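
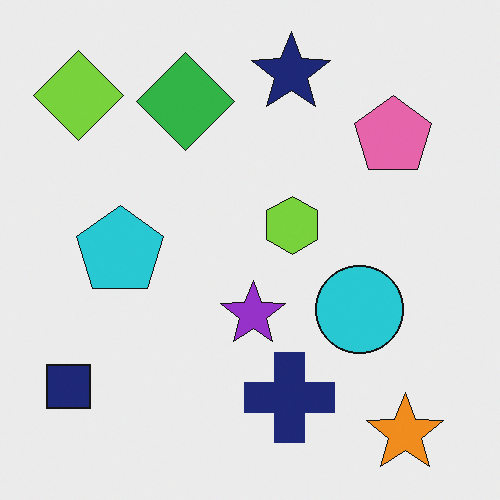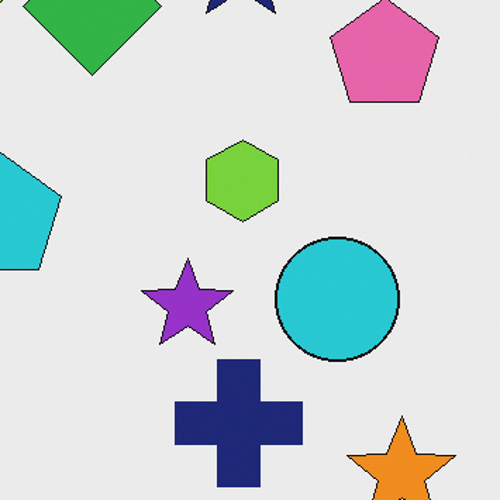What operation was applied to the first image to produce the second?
The image was cropped to a modestly smaller region and rescaled.

The visible shapes are larger and the field of view is narrower; shapes near the original edges may be partly or wholly outside the frame — a crop-and-rescale.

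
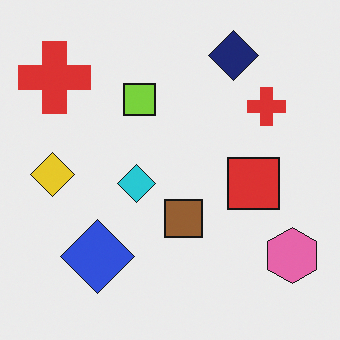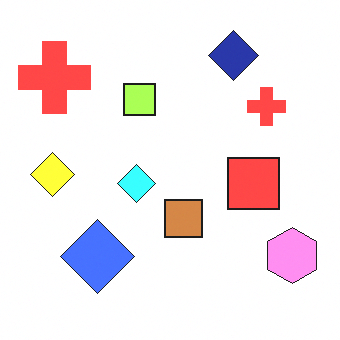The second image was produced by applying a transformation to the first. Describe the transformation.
The transformation is: brightened a lot.

Every pixel — background and shapes alike — is uniformly brightened.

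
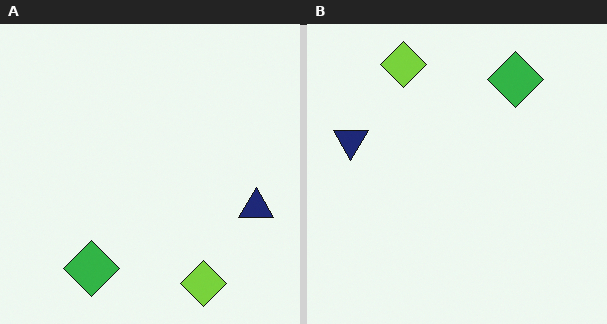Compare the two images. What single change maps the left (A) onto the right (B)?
It was rotated 180°.

The lime diamond sits in the bottom-right of the left (A) image and the top-left of the right (B) — consistent with a whole-image 180° rotation.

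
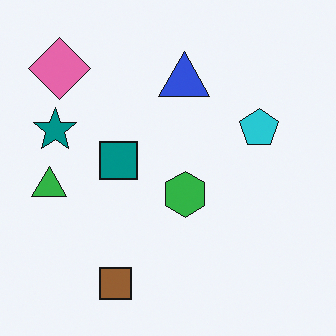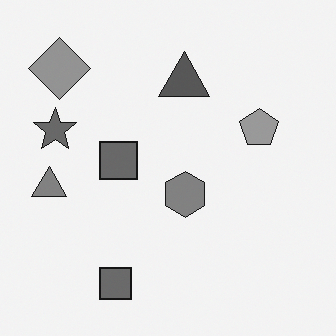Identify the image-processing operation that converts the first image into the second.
The transformation is: converted to grayscale.

All color is removed — every shape is now a shade of grey.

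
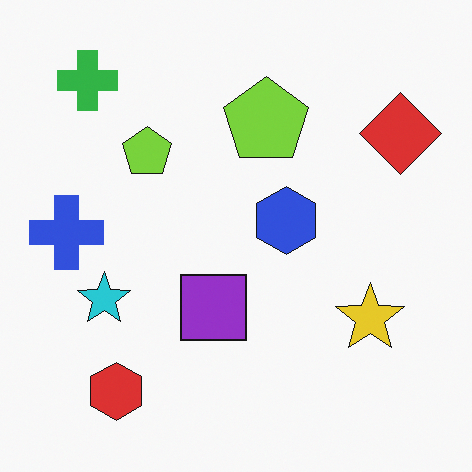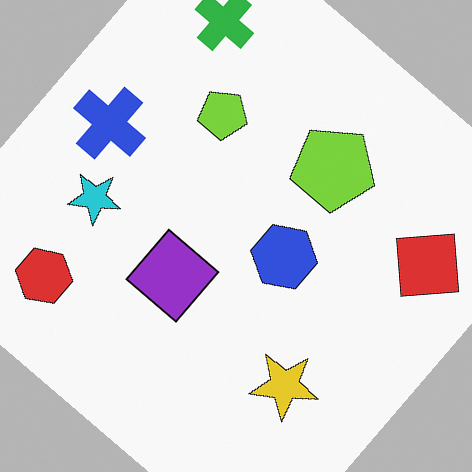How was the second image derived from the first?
The image was rotated clockwise by a large amount — several tens of degrees.

Every shape is tilted by the same angle and the image corners show triangular fill wedges — a whole-image rotation by a non-right angle.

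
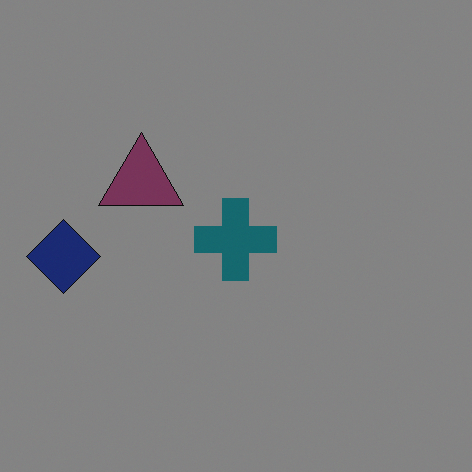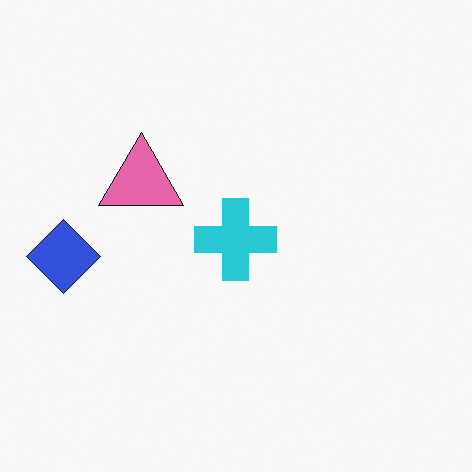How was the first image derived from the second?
The image was substantially darkened.

Every pixel — background and shapes alike — is uniformly darkened.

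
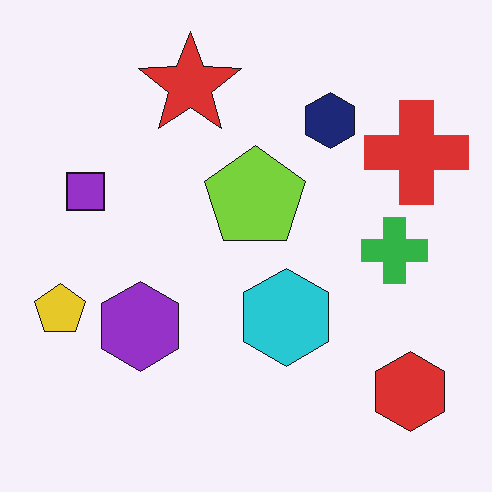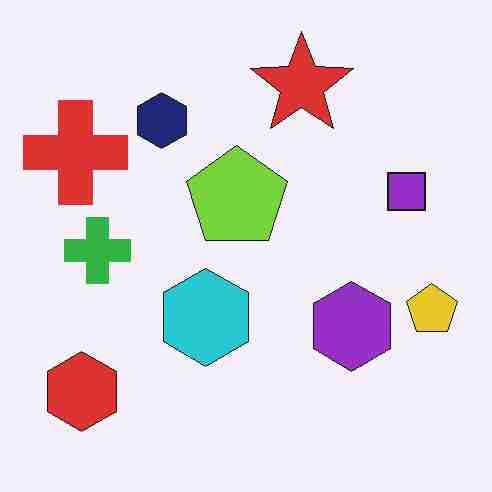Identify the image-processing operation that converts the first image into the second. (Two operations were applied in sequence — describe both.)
The second image is the first flipped horizontally (left ↔ right), then heavily JPEG-compressed with obvious blocking artifacts.

The yellow pentagon is in the left of the first image and the right of the second — shapes on opposite sides of the vertical midline have swapped in a mirror flip. Blocky 8×8 compression artifacts appear around shape edges and the flat background shows ringing — characteristic JPEG degradation.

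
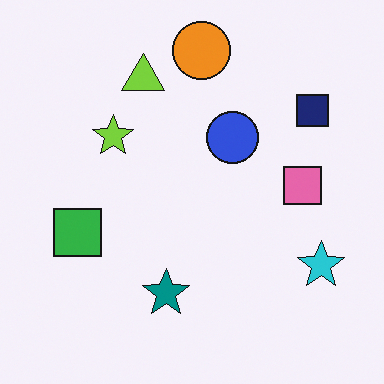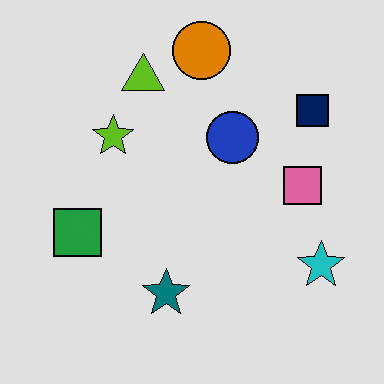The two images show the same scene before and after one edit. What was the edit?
The second image is the first moderately posterized.

Each flat color has snapped to a coarser quantized level — most visibly, the near-white background has dropped to a flat grey.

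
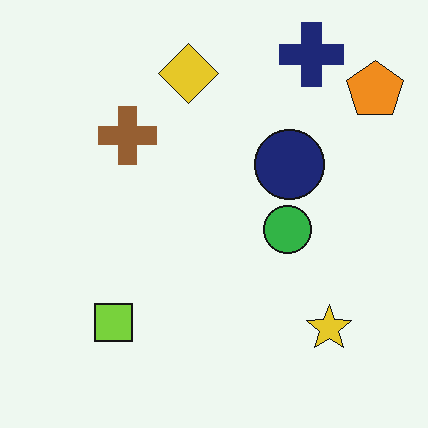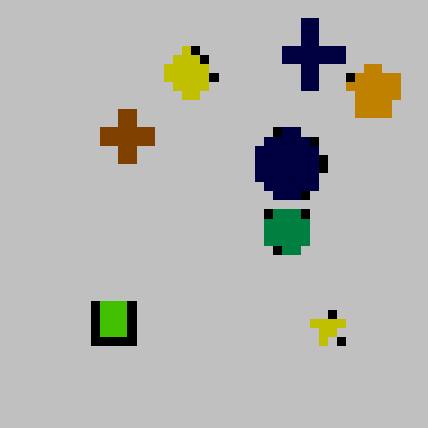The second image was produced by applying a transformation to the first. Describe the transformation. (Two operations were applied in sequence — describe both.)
The image was heavily posterized to just a handful of flat colors, then heavily pixelated into large blocks.

Each flat color has snapped to a coarser quantized level — most visibly, the near-white background has dropped to a flat grey. Shapes are reduced to large square blocks; fine edges and outlines are lost — a downscale-then-upscale (mosaic) effect.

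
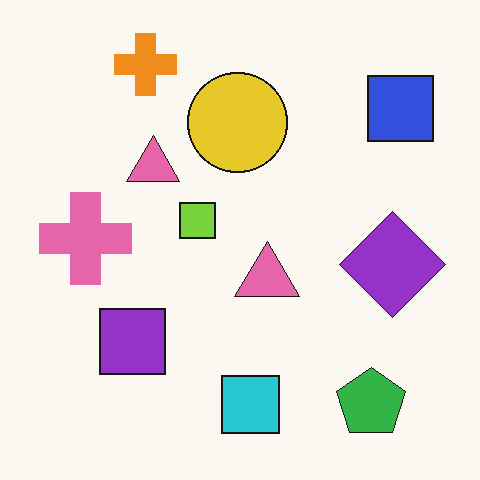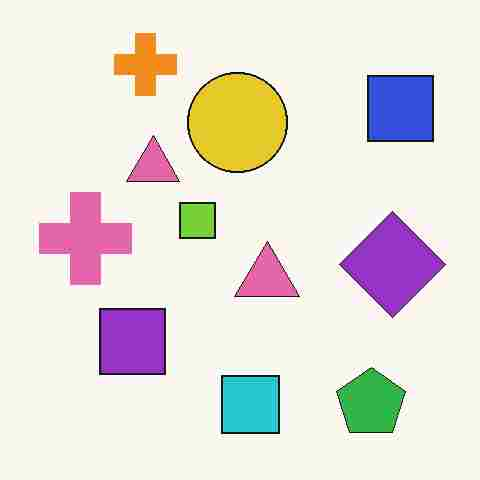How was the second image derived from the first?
The transformation is: degraded with heavy JPEG compression.

Blocky 8×8 compression artifacts appear around shape edges and the flat background shows ringing — characteristic JPEG degradation.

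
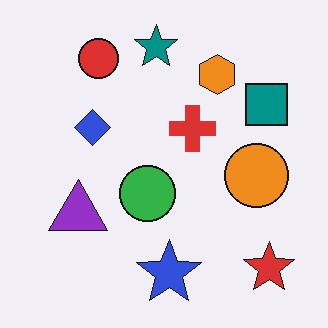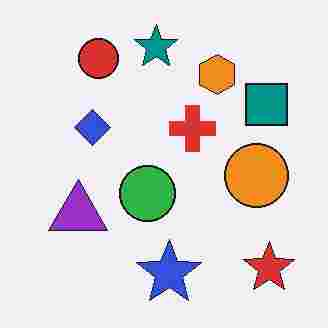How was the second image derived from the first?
Degraded with heavy JPEG compression.

Blocky 8×8 compression artifacts appear around shape edges and the flat background shows ringing — characteristic JPEG degradation.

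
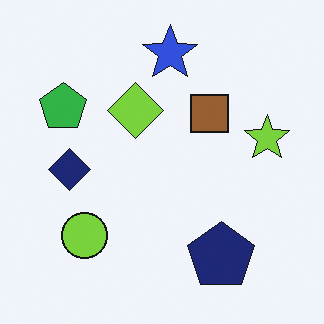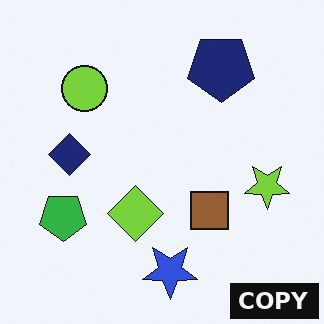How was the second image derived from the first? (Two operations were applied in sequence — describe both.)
The second image is the first flipped vertically (top ↔ bottom), then watermarked with the text "COPY" in the lower-right corner.

The blue star is in the top of the first image and the bottom of the second — shapes on opposite sides of the horizontal midline have swapped in a mirror flip. A dark label reading "COPY" appears in the lower-right corner.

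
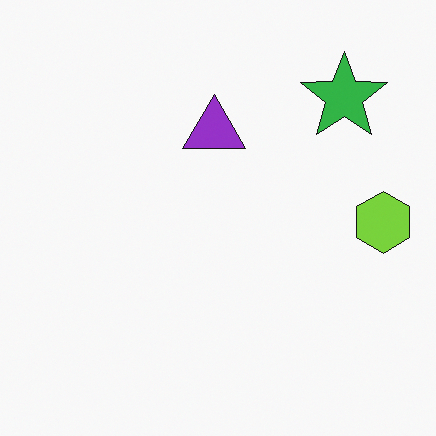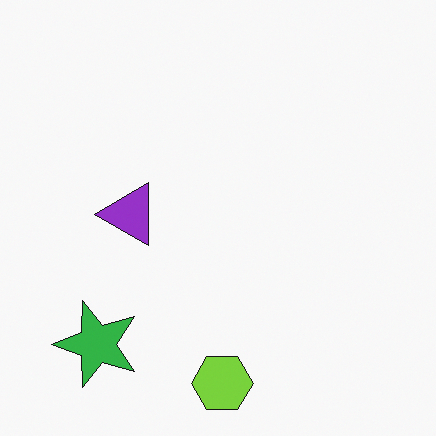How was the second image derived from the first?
The second image is the first transposed (reflected across the top-left ↔ bottom-right diagonal).

Shapes have swapped their row and column positions — what was in the top-right is now in the bottom-left — a diagonal reflection.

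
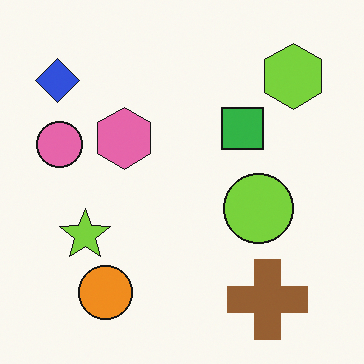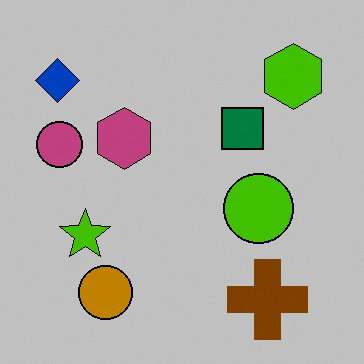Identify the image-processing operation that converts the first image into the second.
Aggressively posterized.

Each flat color has snapped to a coarser quantized level — most visibly, the near-white background has dropped to a flat grey.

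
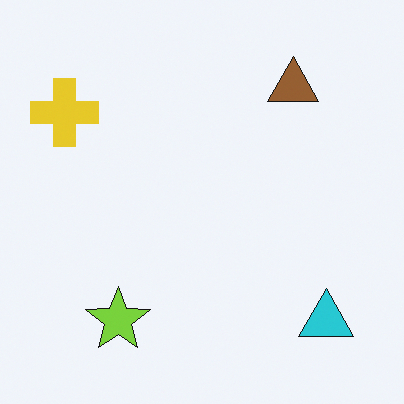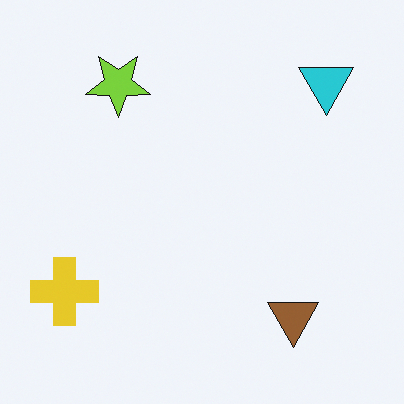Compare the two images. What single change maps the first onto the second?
The transformation is: flipped vertically (top ↔ bottom).

The cyan triangle is in the bottom-right of the first image and the top-right of the second — shapes on opposite sides of the horizontal midline have swapped in a mirror flip.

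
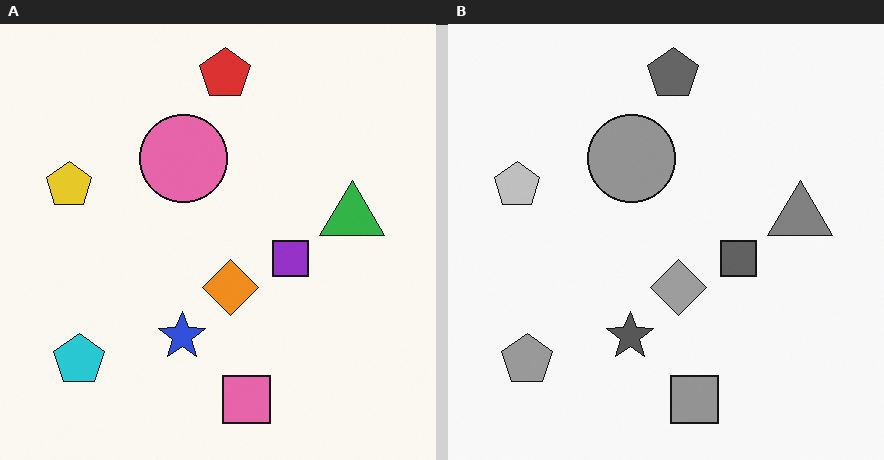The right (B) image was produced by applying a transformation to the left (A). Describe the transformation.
It was converted to grayscale.

All color is removed — every shape is now a shade of grey.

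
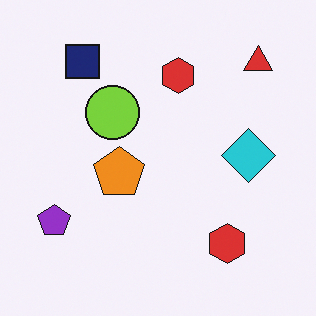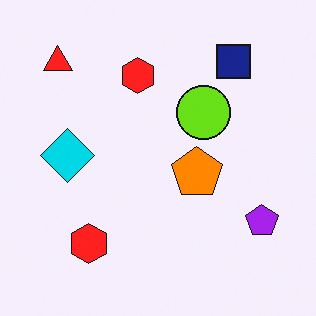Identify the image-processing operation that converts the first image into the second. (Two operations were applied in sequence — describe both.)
The transformation is: slightly oversaturated, then flipped horizontally (left ↔ right).

All colors are more vivid — a global saturation change. The purple pentagon is in the bottom-left of the first image and the bottom-right of the second — shapes on opposite sides of the vertical midline have swapped in a mirror flip.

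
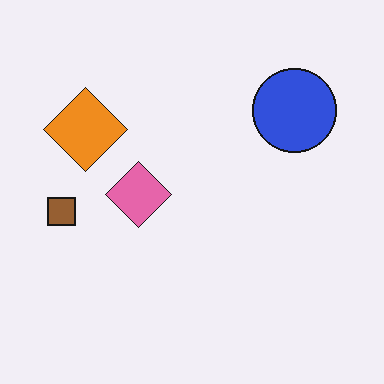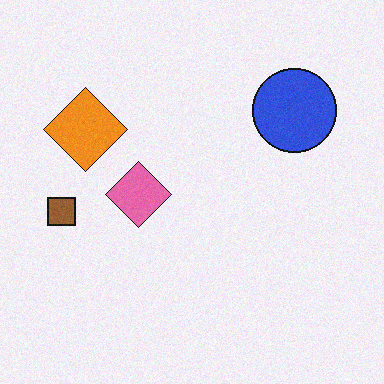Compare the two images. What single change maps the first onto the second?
The image was degraded with subtle gaussian noise.

Random speckle covers the whole image, including the flat background.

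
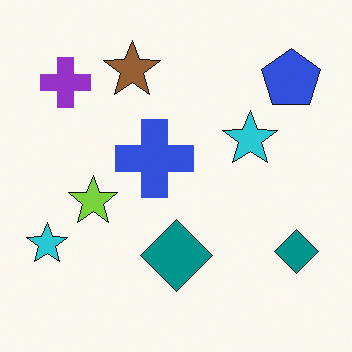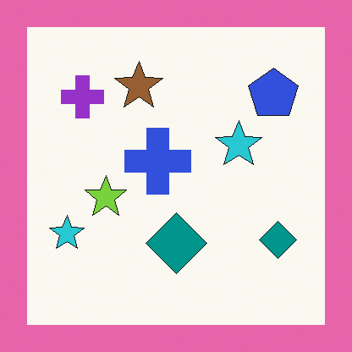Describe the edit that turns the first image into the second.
The image was framed with a pink border.

A solid pink frame runs around the edge of the second image, with the content slightly shrunk inside it.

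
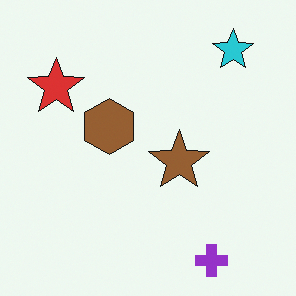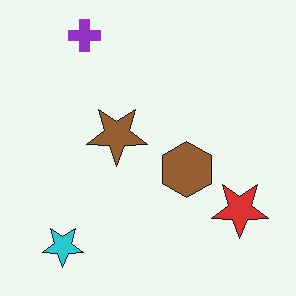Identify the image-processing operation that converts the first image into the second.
The transformation is: rotated 180°.

The cyan star sits in the top-right of the first image and the bottom-left of the second — consistent with a whole-image 180° rotation.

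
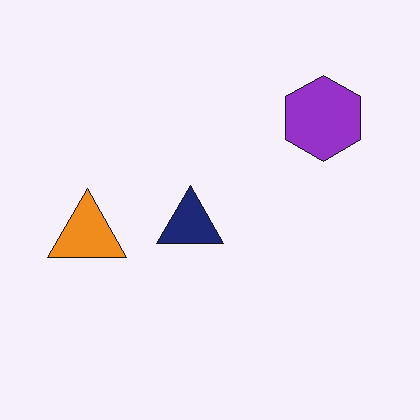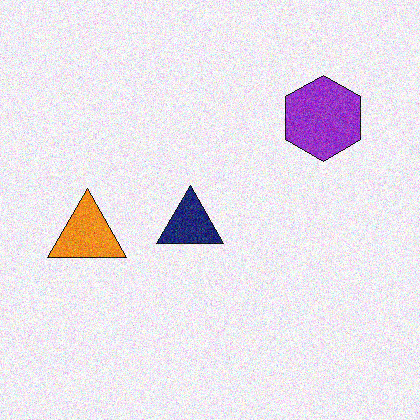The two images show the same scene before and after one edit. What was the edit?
The transformation is: degraded with visible gaussian noise.

Random speckle covers the whole image, including the flat background.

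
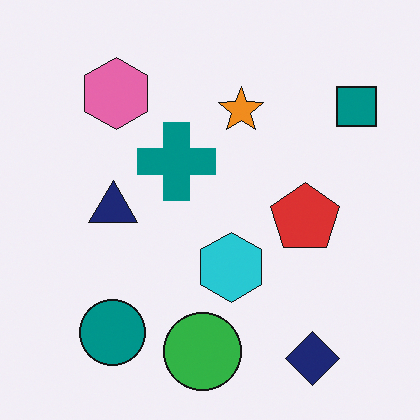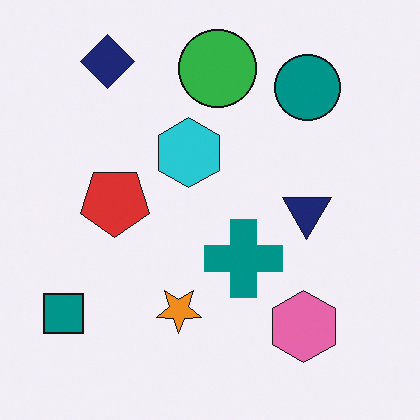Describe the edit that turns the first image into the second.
Rotated 180°.

The navy diamond sits in the bottom-right of the first image and the top-left of the second — consistent with a whole-image 180° rotation.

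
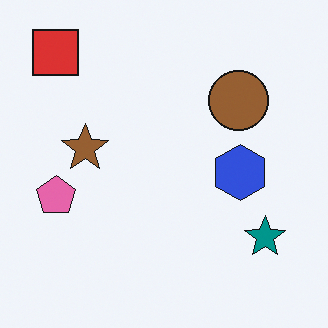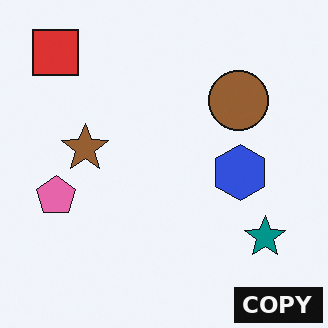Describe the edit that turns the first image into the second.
It was watermarked with the text "COPY" in the lower-right corner.

A dark label reading "COPY" appears in the lower-right corner.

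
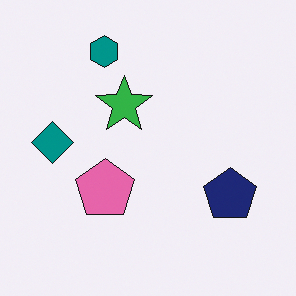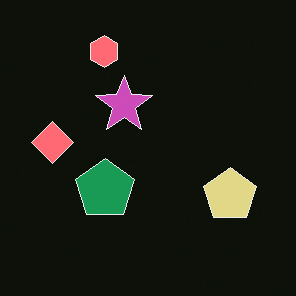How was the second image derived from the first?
This is the original image color-inverted (negative).

The light background has become dark and every shape's color is its complement — a photographic negative.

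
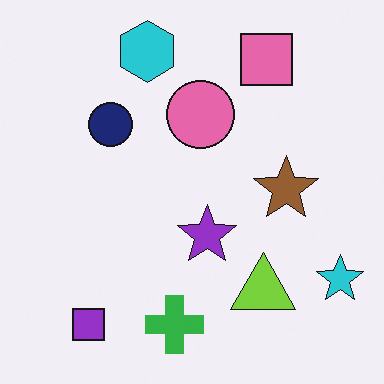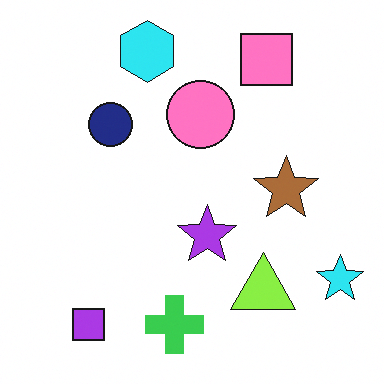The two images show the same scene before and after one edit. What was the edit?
The second image is the first brightened a little.

Every pixel — background and shapes alike — is uniformly brightened.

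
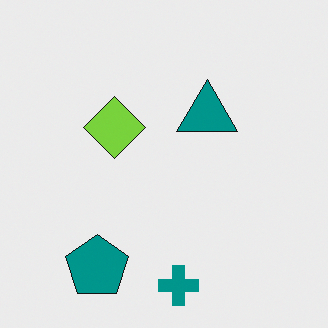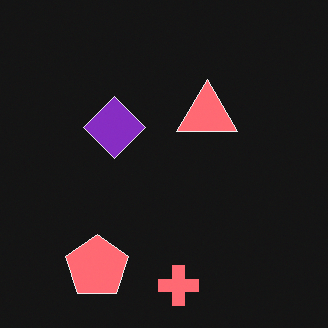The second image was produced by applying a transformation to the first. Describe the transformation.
Color-inverted (negative).

The light background has become dark and every shape's color is its complement — a photographic negative.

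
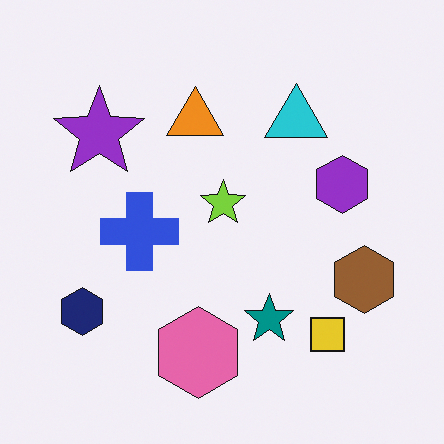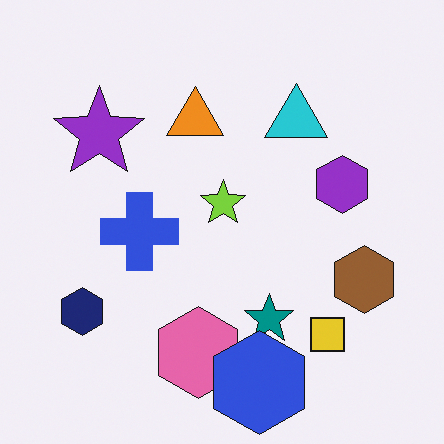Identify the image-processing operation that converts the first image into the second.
It was overlaid with an additional blue hexagon.

A blue hexagon appears in the second image that is absent from the first.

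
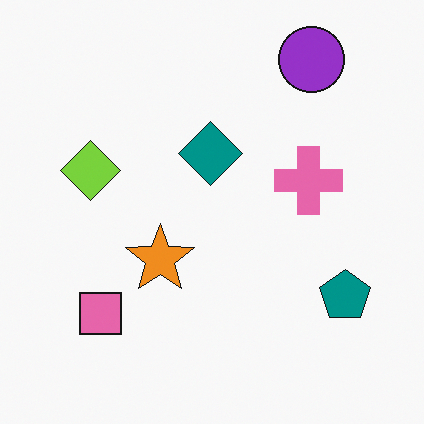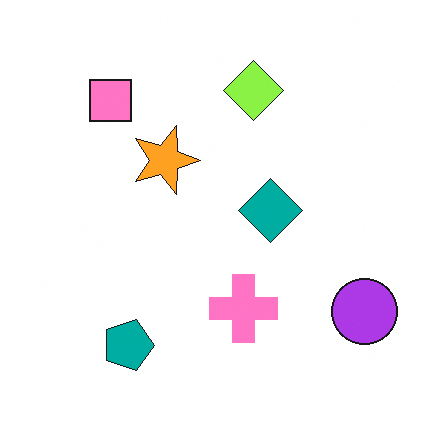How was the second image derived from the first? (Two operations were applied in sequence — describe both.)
The second image is the first rotated 90° clockwise, then slightly brightened.

The purple circle sits in the top-right of the first image and the bottom-right of the second — consistent with a whole-image 90° clockwise rotation. Every pixel — background and shapes alike — is uniformly brightened.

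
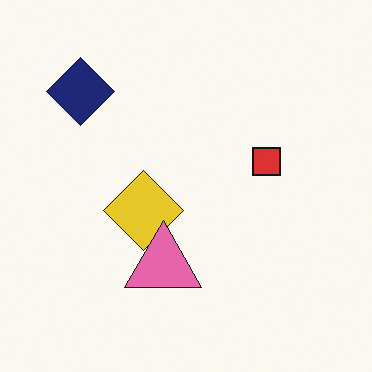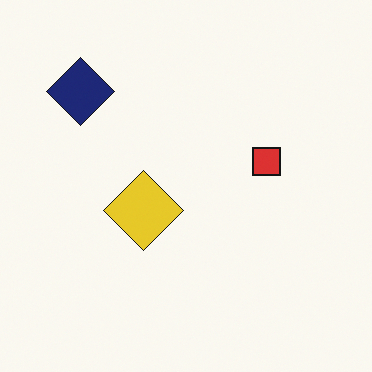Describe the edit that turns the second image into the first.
This is the original image overlaid with an additional pink triangle.

A pink triangle appears in the first image that is absent from the second.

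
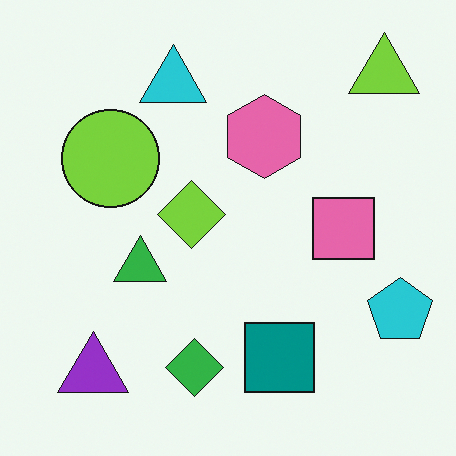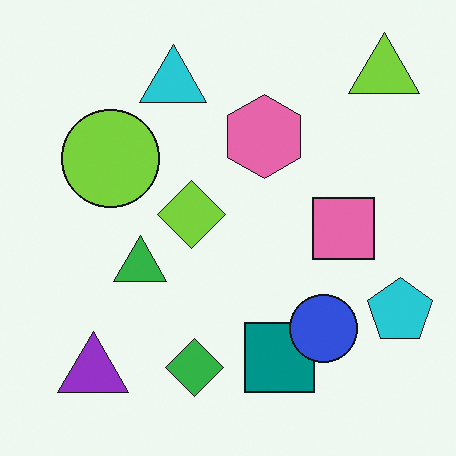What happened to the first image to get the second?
Overlaid with an additional blue circle.

A blue circle appears in the second image that is absent from the first.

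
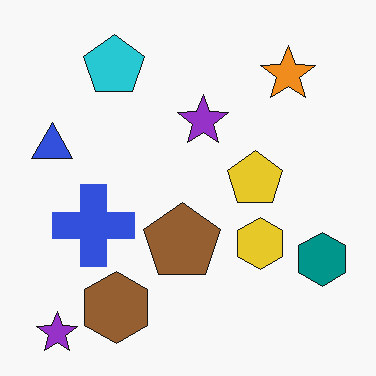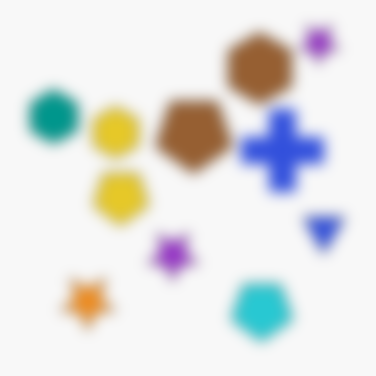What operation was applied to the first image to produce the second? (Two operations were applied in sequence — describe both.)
It was strongly gaussian-blurred, then rotated 180°.

Shape edges and outlines are uniformly softened across the whole image. The teal hexagon sits in the bottom-right of the first image and the top-left of the second — consistent with a whole-image 180° rotation.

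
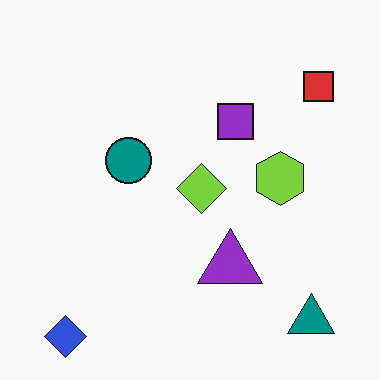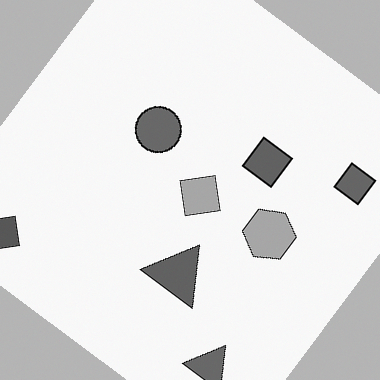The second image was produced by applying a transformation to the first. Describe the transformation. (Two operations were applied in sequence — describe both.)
The transformation is: rotated clockwise by a large amount — several tens of degrees, then converted to grayscale.

Every shape is tilted by the same angle and the image corners show triangular fill wedges — a whole-image rotation by a non-right angle. All color is removed — every shape is now a shade of grey.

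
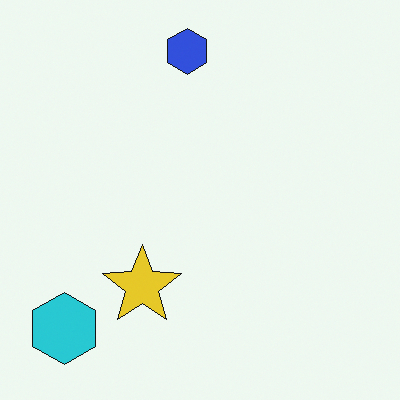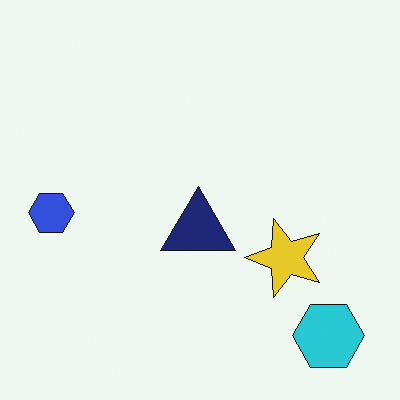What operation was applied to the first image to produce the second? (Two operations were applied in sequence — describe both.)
The transformation is: rotated 90° counter-clockwise, then overlaid with an additional navy triangle.

The cyan hexagon sits in the bottom-left of the first image and the bottom-right of the second — consistent with a whole-image 90° counter-clockwise rotation. A navy triangle appears in the second image that is absent from the first.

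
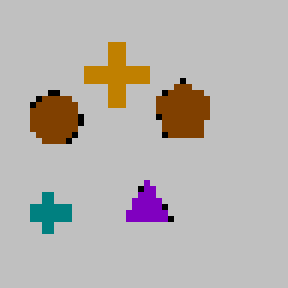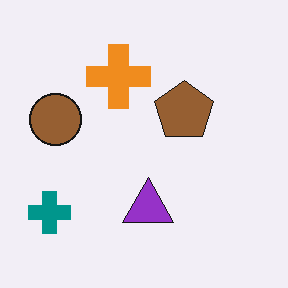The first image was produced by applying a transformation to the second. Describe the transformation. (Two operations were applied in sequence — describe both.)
It was heavily posterized to just a handful of flat colors, then pixelated into visible square blocks.

Each flat color has snapped to a coarser quantized level — most visibly, the near-white background has dropped to a flat grey. Shapes are reduced to large square blocks; fine edges and outlines are lost — a downscale-then-upscale (mosaic) effect.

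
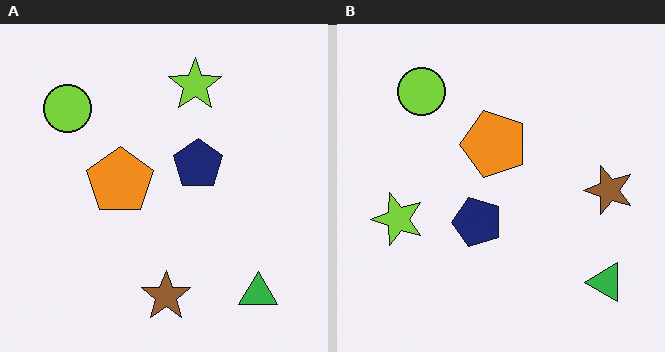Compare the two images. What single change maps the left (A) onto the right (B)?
It was transposed (reflected across the top-left ↔ bottom-right diagonal).

Shapes have swapped their row and column positions — what was in the top-right is now in the bottom-left — a diagonal reflection.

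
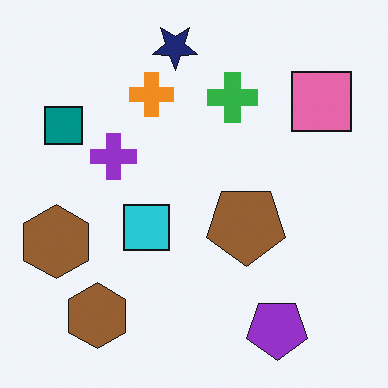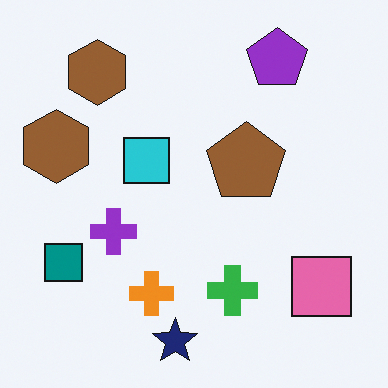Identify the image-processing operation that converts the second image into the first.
This is the original image flipped vertically (top ↔ bottom).

The navy star is in the bottom of the second image and the top of the first — shapes on opposite sides of the horizontal midline have swapped in a mirror flip.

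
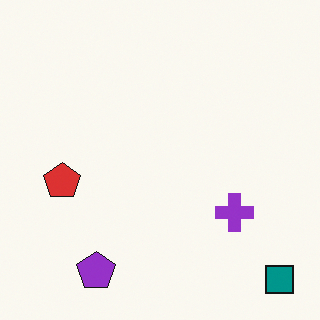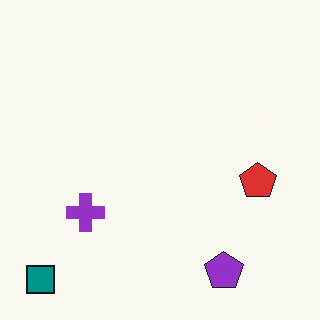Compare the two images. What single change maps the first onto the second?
This is the original image flipped horizontally (left ↔ right).

The teal square is in the bottom-right of the first image and the bottom-left of the second — shapes on opposite sides of the vertical midline have swapped in a mirror flip.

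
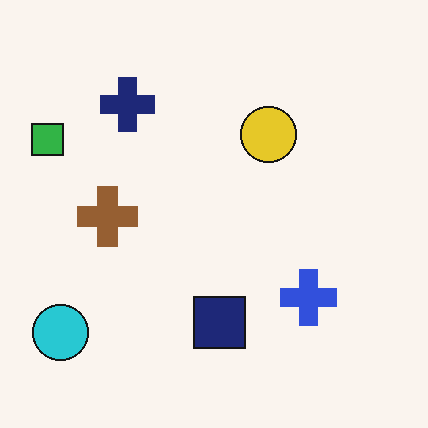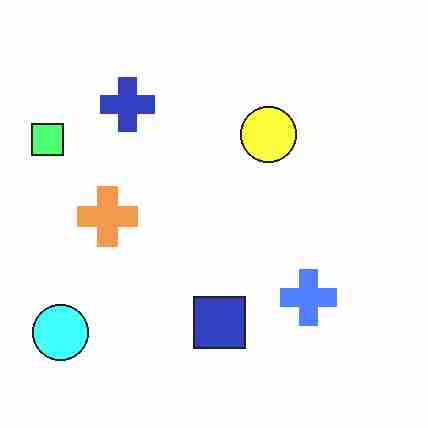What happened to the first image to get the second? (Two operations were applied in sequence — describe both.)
It was substantially brightened, then heavily JPEG-compressed with obvious blocking artifacts.

Every pixel — background and shapes alike — is uniformly brightened. Blocky 8×8 compression artifacts appear around shape edges and the flat background shows ringing — characteristic JPEG degradation.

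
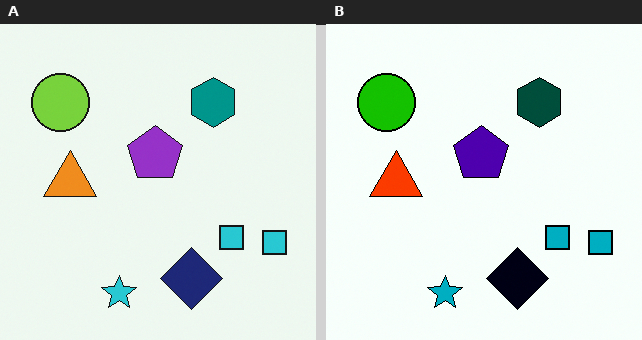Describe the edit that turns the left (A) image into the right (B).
The image was boosted in contrast.

Tones are pushed away from mid-grey across the whole image — a global contrast change.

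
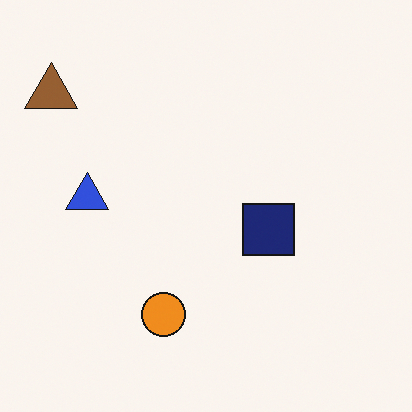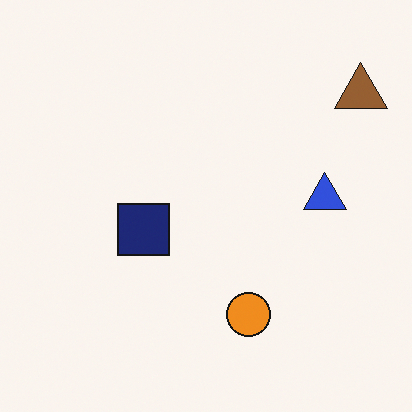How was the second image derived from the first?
It was flipped horizontally (left ↔ right).

The brown triangle is in the top-left of the first image and the top-right of the second — shapes on opposite sides of the vertical midline have swapped in a mirror flip.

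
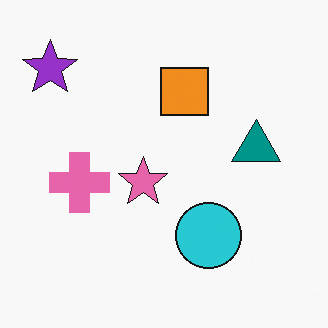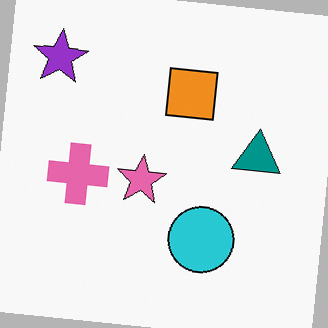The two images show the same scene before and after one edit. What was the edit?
Rotated clockwise by a few degrees.

Every shape is tilted by the same angle and the image corners show triangular fill wedges — a whole-image rotation by a non-right angle.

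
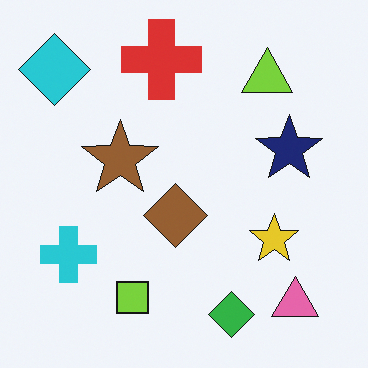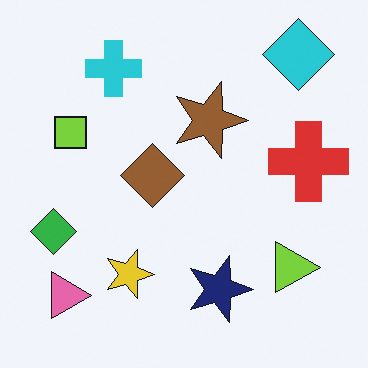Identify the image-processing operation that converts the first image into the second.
The second image is the first rotated 90° clockwise.

The cyan diamond sits in the top-left of the first image and the top-right of the second — consistent with a whole-image 90° clockwise rotation.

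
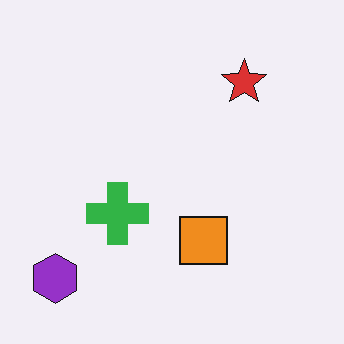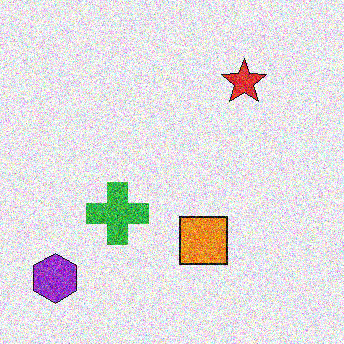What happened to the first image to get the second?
Degraded with heavy additive noise.

Random speckle covers the whole image, including the flat background.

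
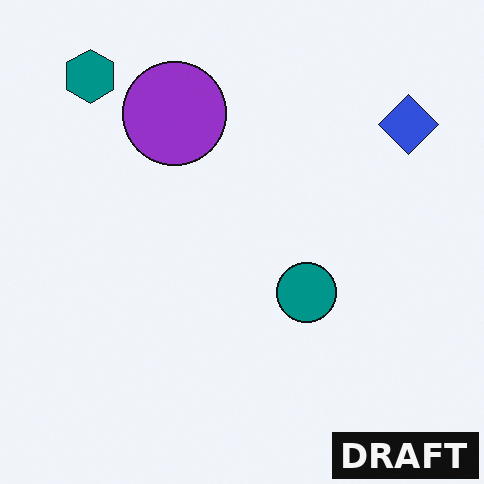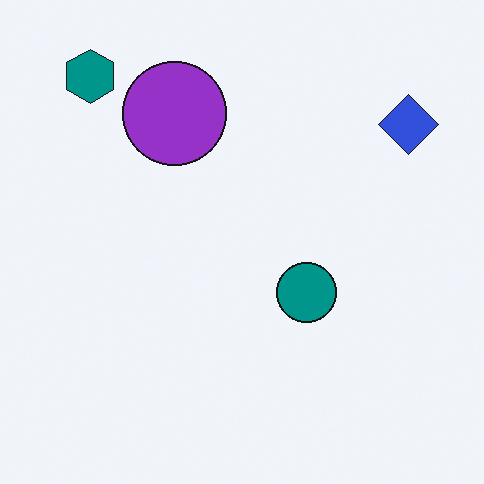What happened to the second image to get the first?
It was watermarked with the text "DRAFT" in the lower-right corner.

A dark label reading "DRAFT" appears in the lower-right corner.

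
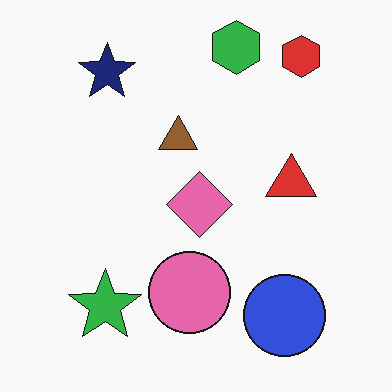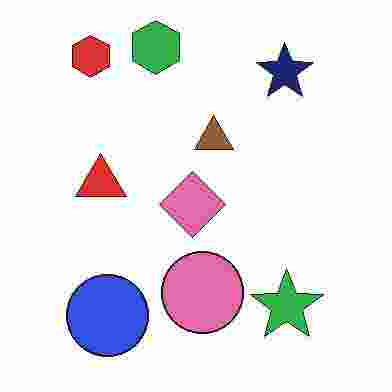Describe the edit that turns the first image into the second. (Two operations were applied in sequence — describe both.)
Degraded with heavy JPEG compression, then flipped horizontally (left ↔ right).

Blocky 8×8 compression artifacts appear around shape edges and the flat background shows ringing — characteristic JPEG degradation. The red hexagon is in the top-right of the first image and the top-left of the second — shapes on opposite sides of the vertical midline have swapped in a mirror flip.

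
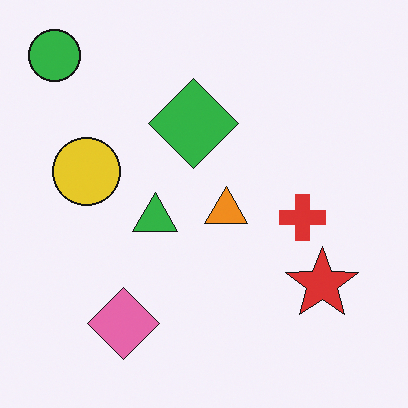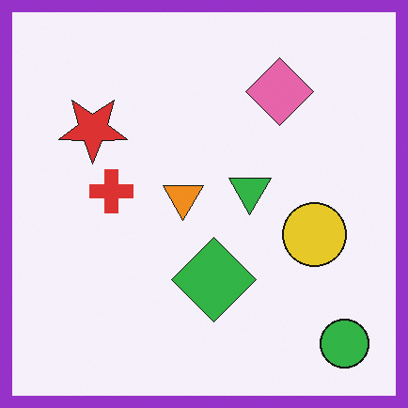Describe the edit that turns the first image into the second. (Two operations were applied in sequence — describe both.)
The image was rotated 180°, then framed with a purple border.

The green circle sits in the top-left of the first image and the bottom-right of the second — consistent with a whole-image 180° rotation. A solid purple frame runs around the edge of the second image, with the content slightly shrunk inside it.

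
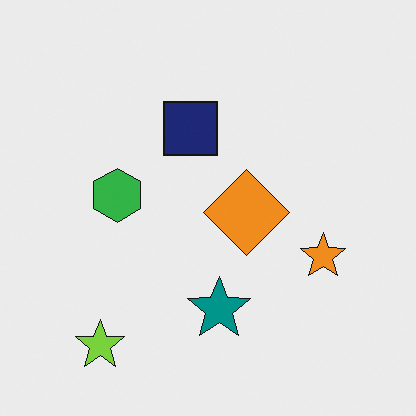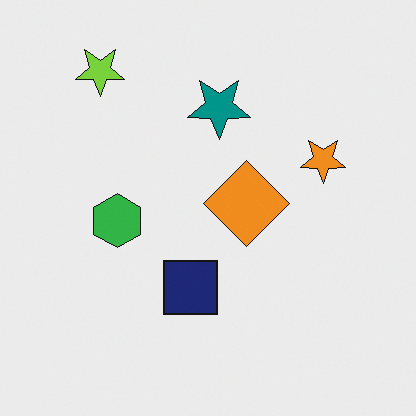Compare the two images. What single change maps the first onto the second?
The image was flipped vertically (top ↔ bottom).

The lime star is in the bottom-left of the first image and the top-left of the second — shapes on opposite sides of the horizontal midline have swapped in a mirror flip.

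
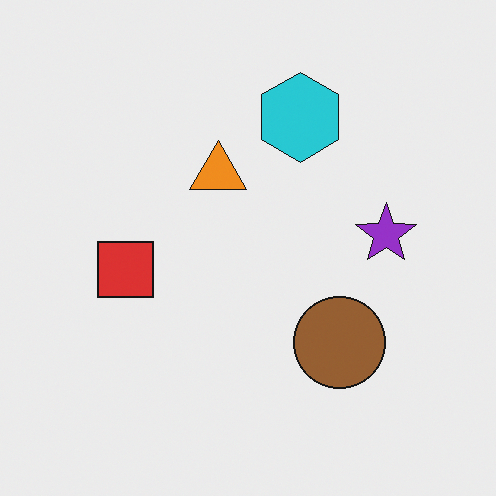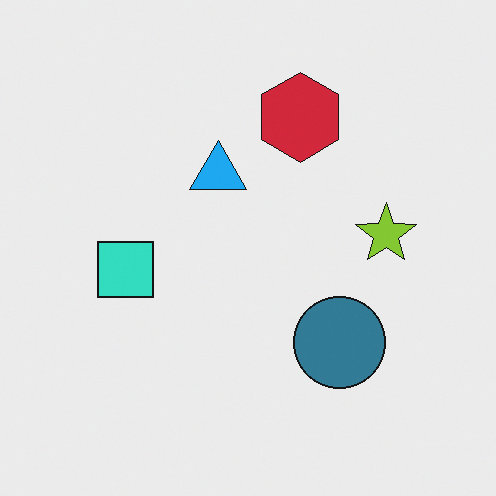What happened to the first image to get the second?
It was hue-shifted by a large amount.

Every shape's color has rotated by the same amount around the hue wheel — a uniform hue shift.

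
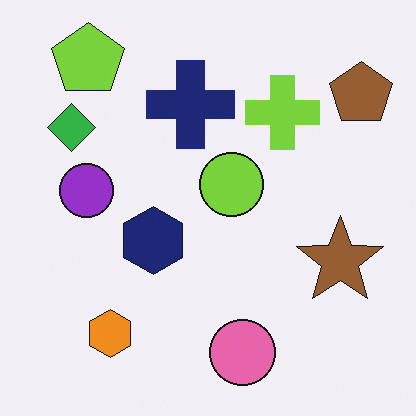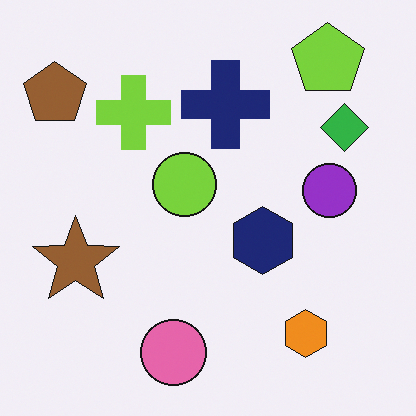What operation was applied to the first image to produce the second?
The transformation is: flipped horizontally (left ↔ right).

The brown pentagon is in the top-right of the first image and the top-left of the second — shapes on opposite sides of the vertical midline have swapped in a mirror flip.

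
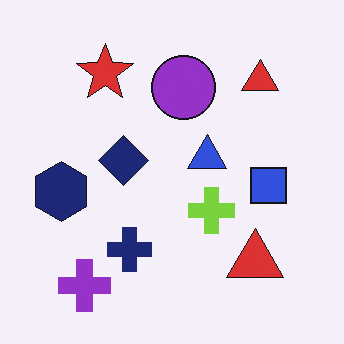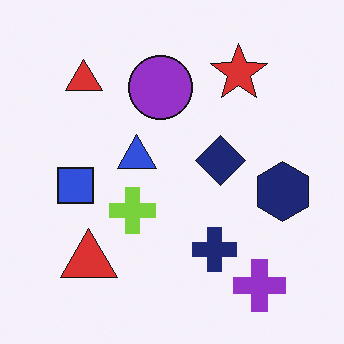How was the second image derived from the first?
It was flipped horizontally (left ↔ right).

The navy hexagon is in the left of the first image and the right of the second — shapes on opposite sides of the vertical midline have swapped in a mirror flip.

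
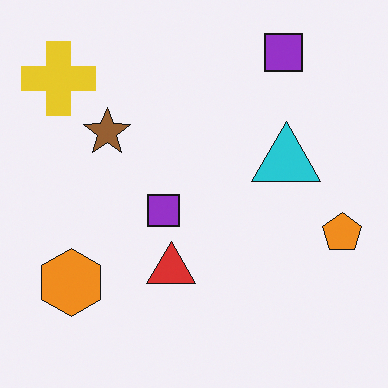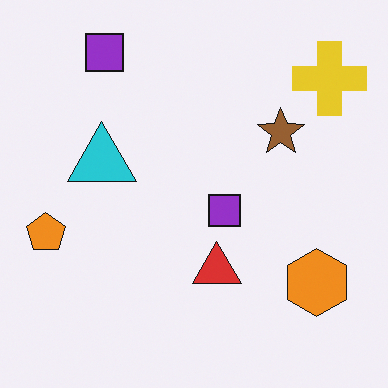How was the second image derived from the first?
The second image is the first flipped horizontally (left ↔ right).

The orange pentagon is in the right of the first image and the left of the second — shapes on opposite sides of the vertical midline have swapped in a mirror flip.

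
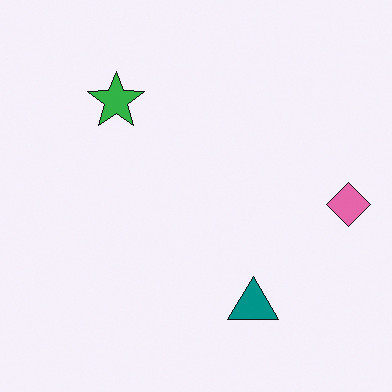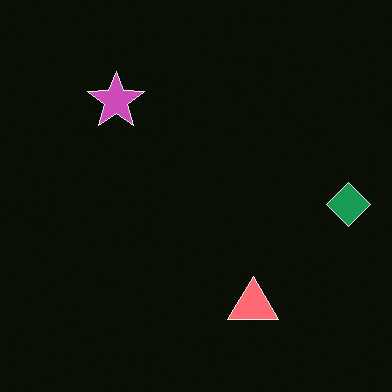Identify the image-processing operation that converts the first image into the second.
The transformation is: color-inverted (negative).

The light background has become dark and every shape's color is its complement — a photographic negative.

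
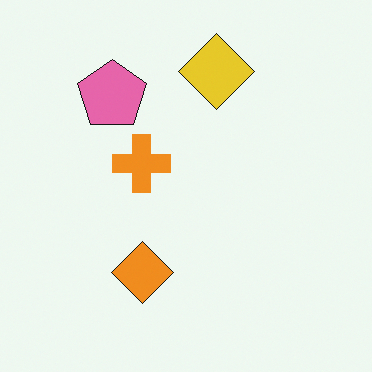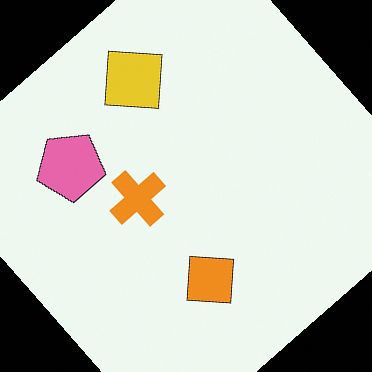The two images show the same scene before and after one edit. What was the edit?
The second image is the first rotated counter-clockwise by a large amount — several tens of degrees.

Every shape is tilted by the same angle and the image corners show triangular fill wedges — a whole-image rotation by a non-right angle.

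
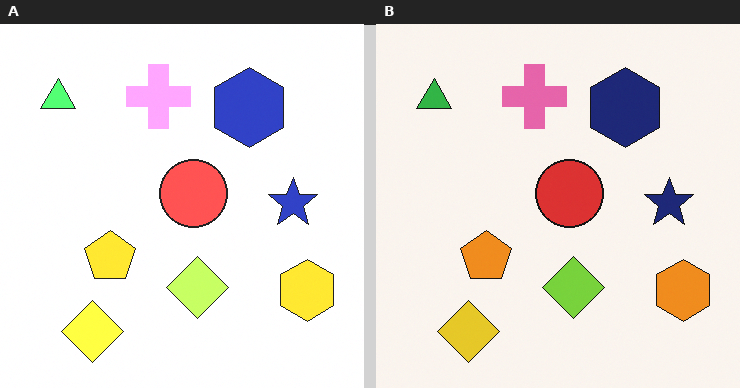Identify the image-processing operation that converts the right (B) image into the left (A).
The transformation is: noticeably brightened.

Every pixel — background and shapes alike — is uniformly brightened.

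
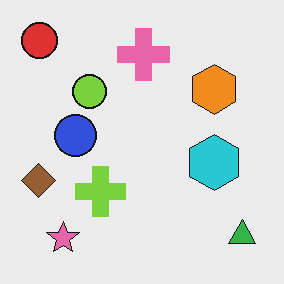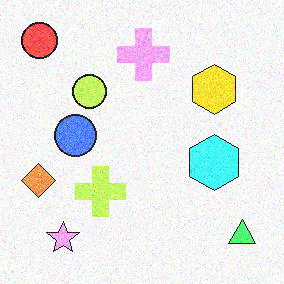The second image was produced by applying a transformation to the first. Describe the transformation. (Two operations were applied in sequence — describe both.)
The second image is the first noticeably brightened, then degraded with moderate additive noise.

Every pixel — background and shapes alike — is uniformly brightened. Random speckle covers the whole image, including the flat background.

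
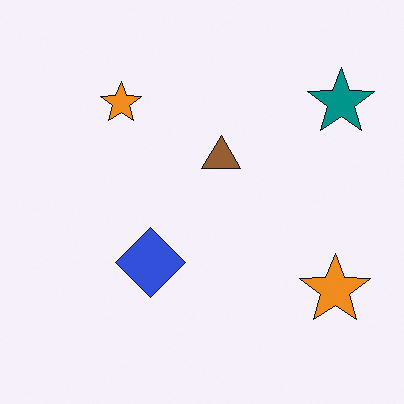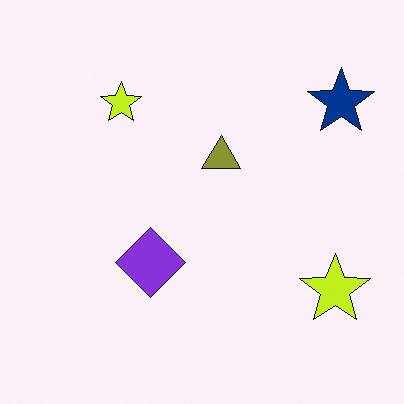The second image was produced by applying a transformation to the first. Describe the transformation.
Hue-shifted slightly.

Every shape's color has rotated by the same amount around the hue wheel — a uniform hue shift.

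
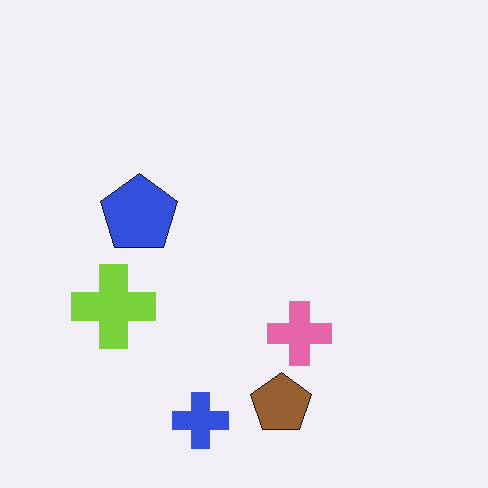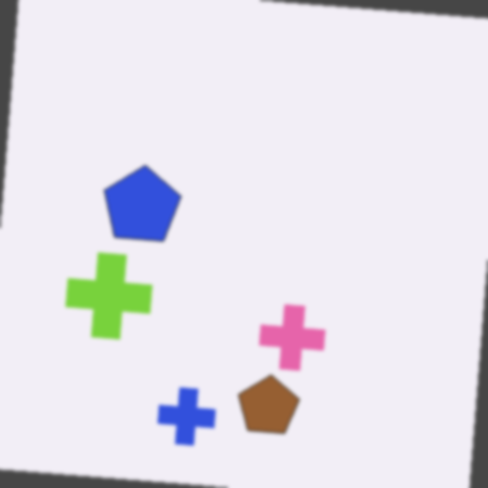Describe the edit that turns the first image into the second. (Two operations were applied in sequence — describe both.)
Rotated clockwise by a few degrees, then lightly blurred.

Every shape is tilted by the same angle and the image corners show triangular fill wedges — a whole-image rotation by a non-right angle. Shape edges and outlines are uniformly softened across the whole image.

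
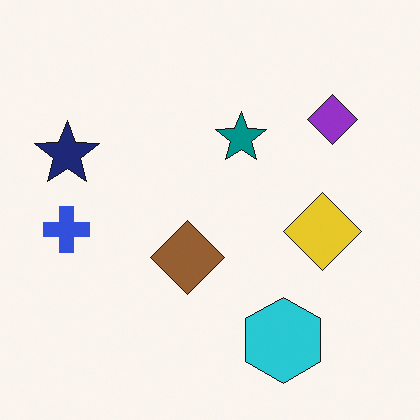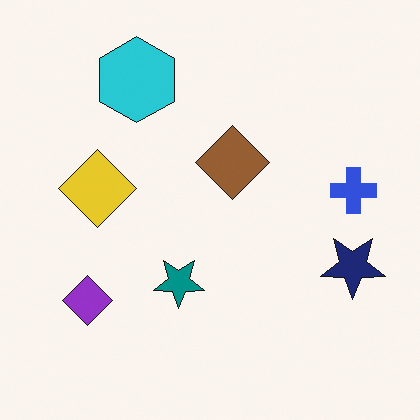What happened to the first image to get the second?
The second image is the first rotated 180°.

The navy star sits in the left of the first image and the right of the second — consistent with a whole-image 180° rotation.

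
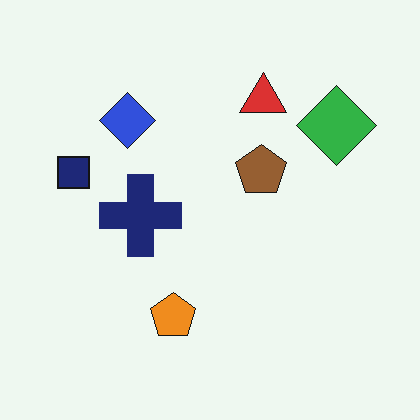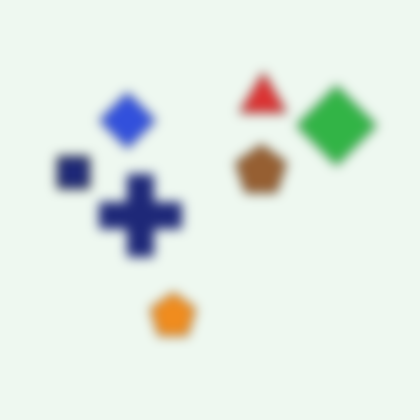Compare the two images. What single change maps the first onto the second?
The second image is the first strongly gaussian-blurred.

Shape edges and outlines are uniformly softened across the whole image.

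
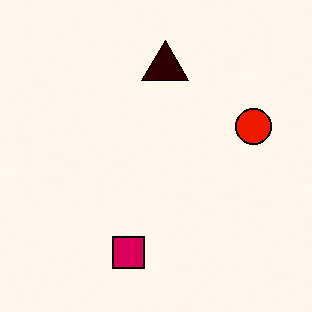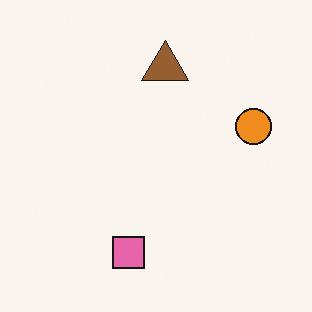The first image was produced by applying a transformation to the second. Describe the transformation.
The transformation is: boosted in contrast.

Tones are pushed away from mid-grey across the whole image — a global contrast change.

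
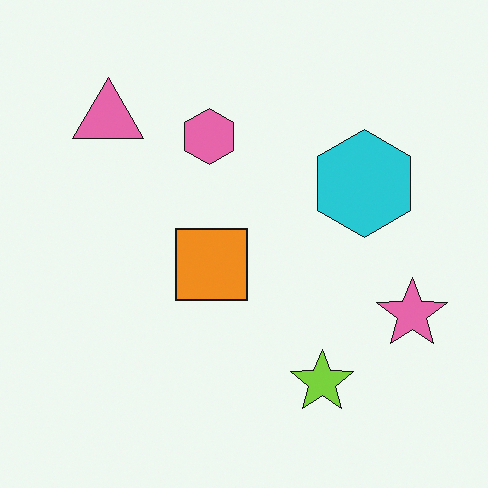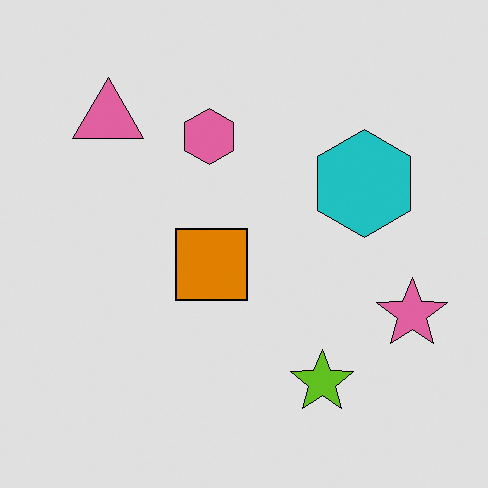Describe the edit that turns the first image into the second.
Moderately posterized.

Each flat color has snapped to a coarser quantized level — most visibly, the near-white background has dropped to a flat grey.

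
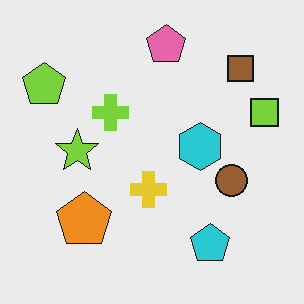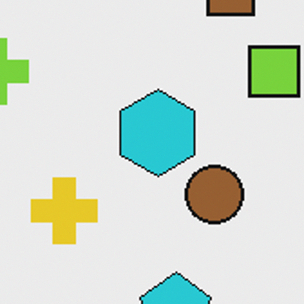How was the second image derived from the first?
The transformation is: cropped to a noticeably smaller region and rescaled.

The visible shapes are larger and the field of view is narrower; shapes near the original edges may be partly or wholly outside the frame — a crop-and-rescale.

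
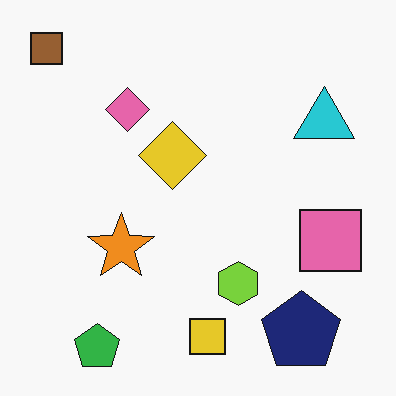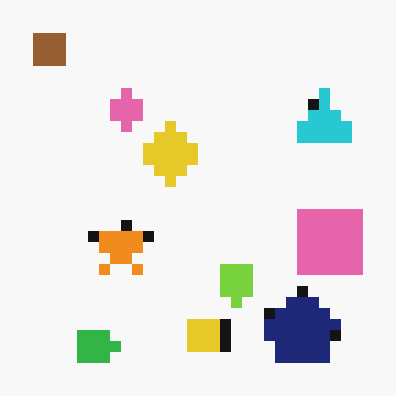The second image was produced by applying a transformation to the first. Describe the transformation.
The image was coarsely pixelated.

Shapes are reduced to large square blocks; fine edges and outlines are lost — a downscale-then-upscale (mosaic) effect.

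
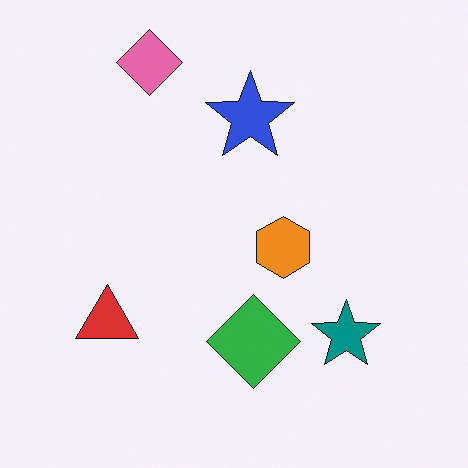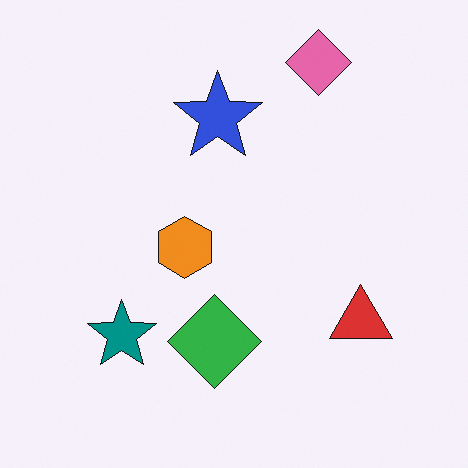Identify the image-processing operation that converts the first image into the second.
The image was flipped horizontally (left ↔ right).

The red triangle is in the bottom-left of the first image and the bottom-right of the second — shapes on opposite sides of the vertical midline have swapped in a mirror flip.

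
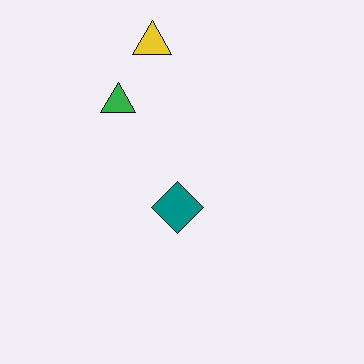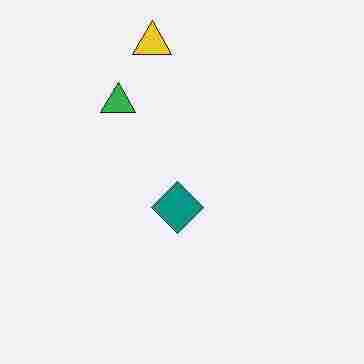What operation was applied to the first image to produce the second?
The transformation is: heavily JPEG-compressed with obvious blocking artifacts.

Blocky 8×8 compression artifacts appear around shape edges and the flat background shows ringing — characteristic JPEG degradation.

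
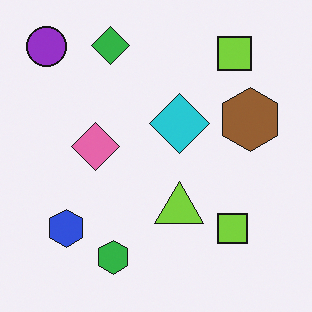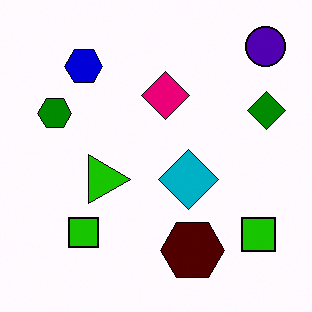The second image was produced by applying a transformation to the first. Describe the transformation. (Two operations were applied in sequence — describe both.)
The second image is the first rotated 90° clockwise, then boosted in contrast.

The purple circle sits in the top-left of the first image and the top-right of the second — consistent with a whole-image 90° clockwise rotation. Tones are pushed away from mid-grey across the whole image — a global contrast change.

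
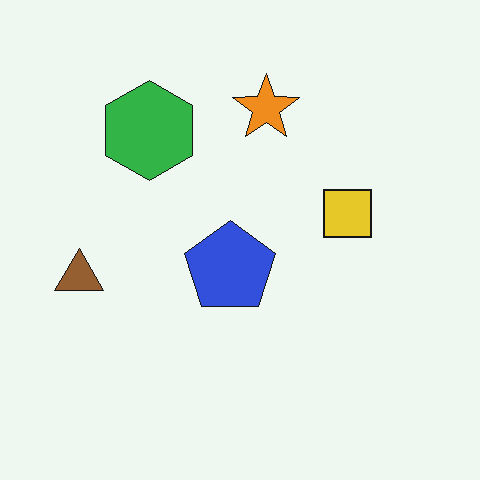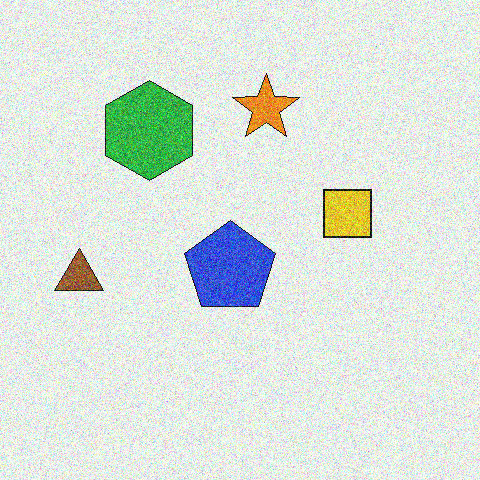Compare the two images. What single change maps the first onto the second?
Degraded with strong gaussian noise.

Random speckle covers the whole image, including the flat background.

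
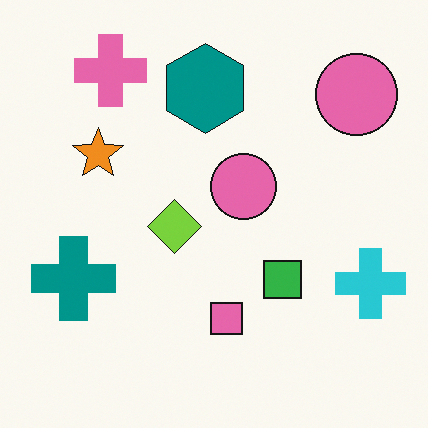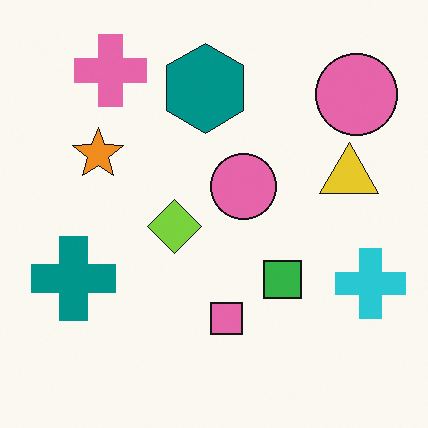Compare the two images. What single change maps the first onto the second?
The transformation is: overlaid with an additional yellow triangle.

A yellow triangle appears in the second image that is absent from the first.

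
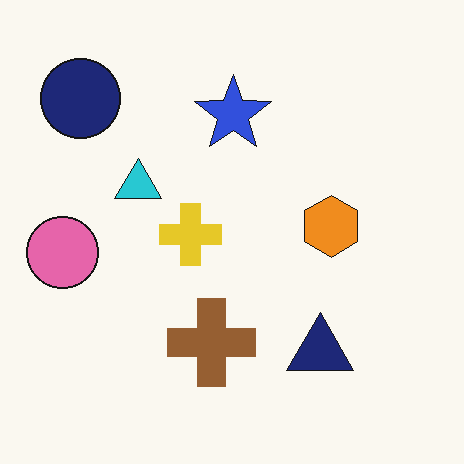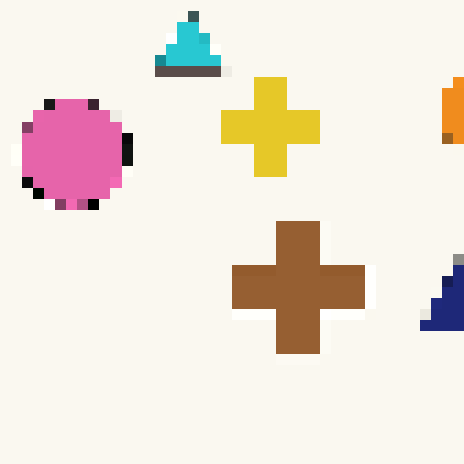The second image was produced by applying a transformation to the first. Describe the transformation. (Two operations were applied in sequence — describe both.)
The transformation is: cropped slightly and scaled back up, then heavily pixelated into large blocks.

The visible shapes are larger and the field of view is narrower; shapes near the original edges may be partly or wholly outside the frame — a crop-and-rescale. Shapes are reduced to large square blocks; fine edges and outlines are lost — a downscale-then-upscale (mosaic) effect.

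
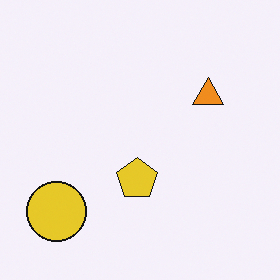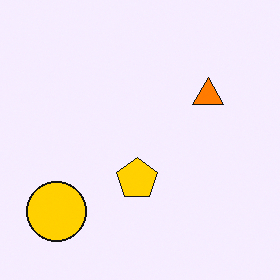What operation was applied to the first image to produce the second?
Made much more vivid (saturation change).

All colors are more vivid — a global saturation change.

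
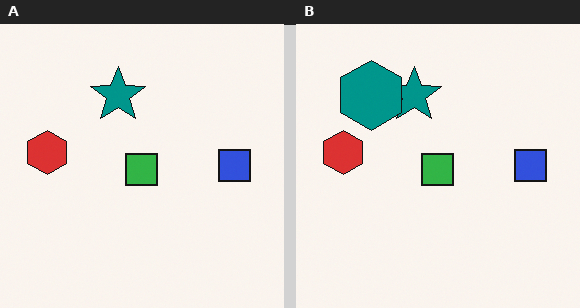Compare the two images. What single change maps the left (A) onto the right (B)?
The transformation is: overlaid with an additional teal hexagon.

A teal hexagon appears in the right (B) image that is absent from the left (A).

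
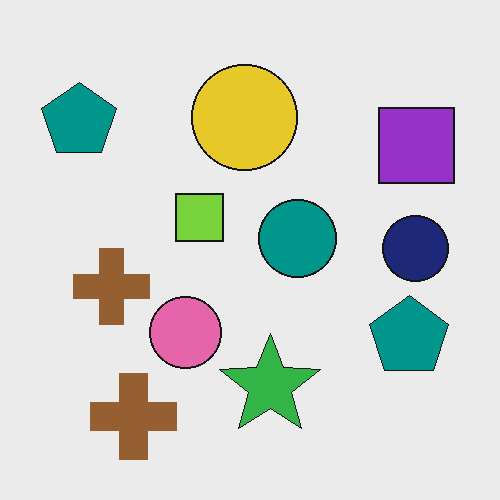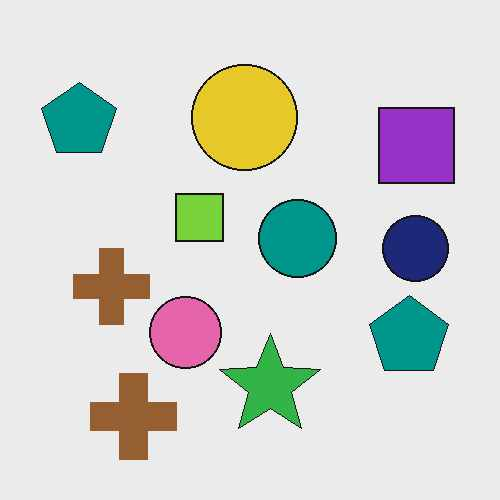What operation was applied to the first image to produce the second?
The image was given moderate JPEG compression.

Blocky 8×8 compression artifacts appear around shape edges and the flat background shows ringing — characteristic JPEG degradation.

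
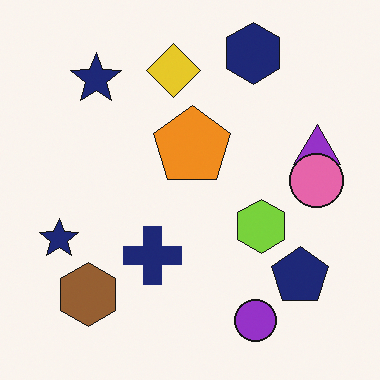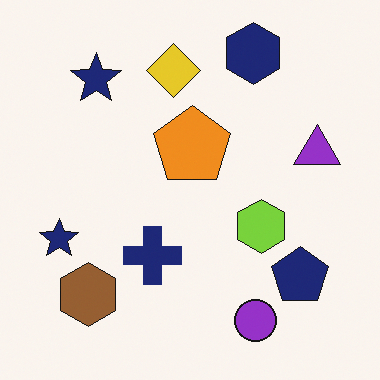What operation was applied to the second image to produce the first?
The image was overlaid with an additional pink circle.

A pink circle appears in the first image that is absent from the second.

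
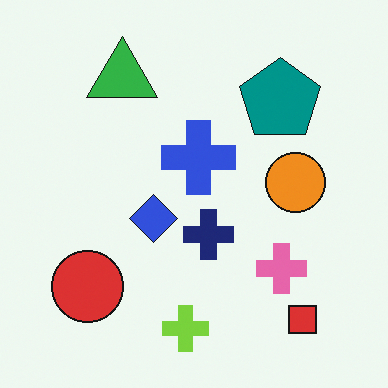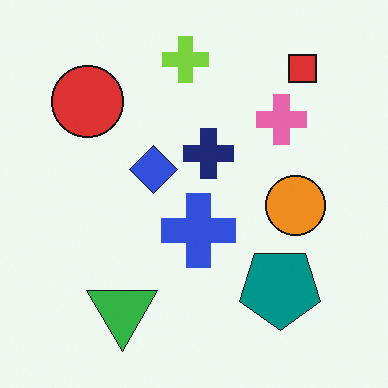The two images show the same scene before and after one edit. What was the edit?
The image was flipped vertically (top ↔ bottom).

The lime cross is in the bottom of the first image and the top of the second — shapes on opposite sides of the horizontal midline have swapped in a mirror flip.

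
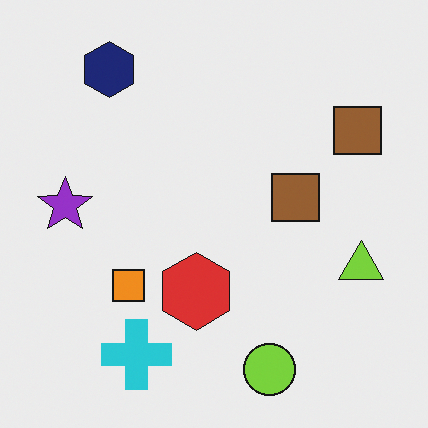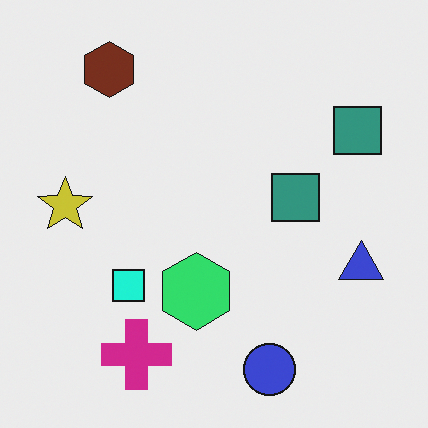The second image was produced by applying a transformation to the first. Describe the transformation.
The transformation is: hue-shifted by a moderate amount.

Every shape's color has rotated by the same amount around the hue wheel — a uniform hue shift.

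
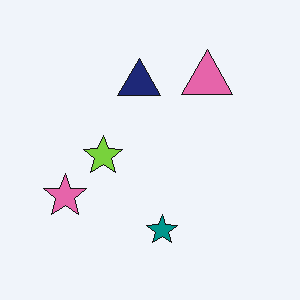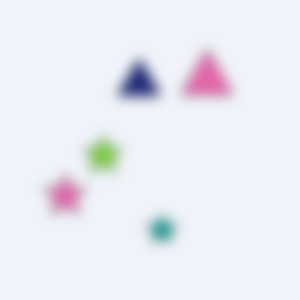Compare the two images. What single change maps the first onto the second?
This is the original image heavily blurred.

Shape edges and outlines are uniformly softened across the whole image.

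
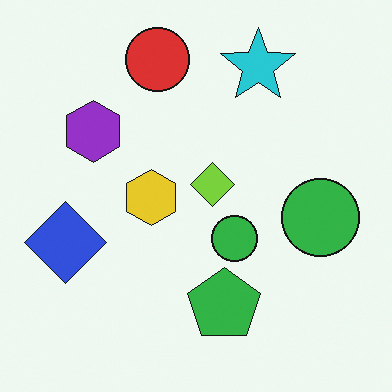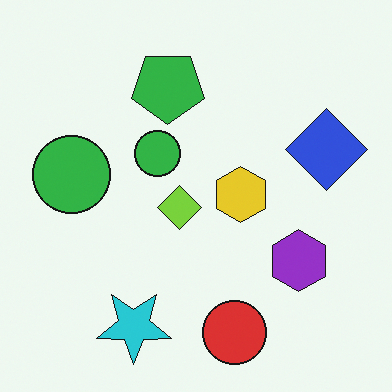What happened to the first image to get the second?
The second image is the first rotated 180°.

The cyan star sits in the top of the first image and the bottom of the second — consistent with a whole-image 180° rotation.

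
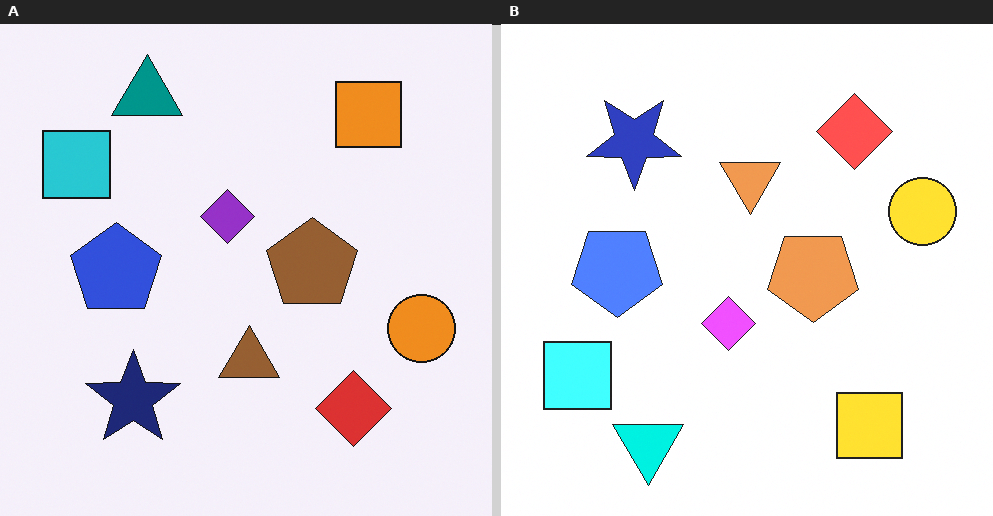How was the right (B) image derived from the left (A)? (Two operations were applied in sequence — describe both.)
This is the original image flipped vertically (top ↔ bottom), then substantially brightened.

The teal triangle is in the top-left of the left (A) image and the bottom-left of the right (B) — shapes on opposite sides of the horizontal midline have swapped in a mirror flip. Every pixel — background and shapes alike — is uniformly brightened.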